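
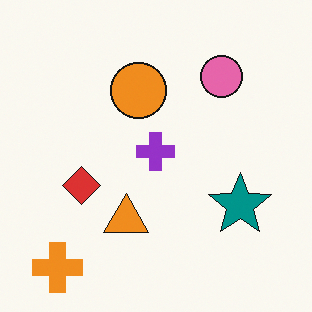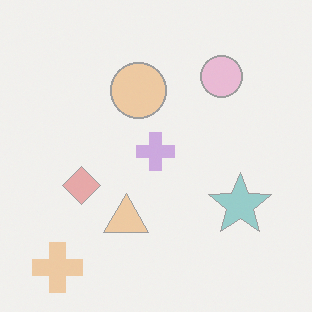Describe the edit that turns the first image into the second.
This is the original image given much lower contrast.

Tones are pushed toward mid-grey across the whole image — a global contrast change.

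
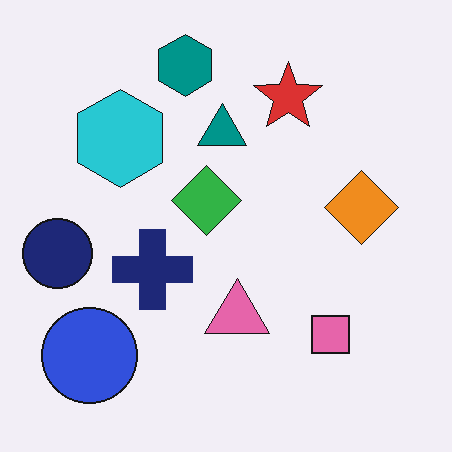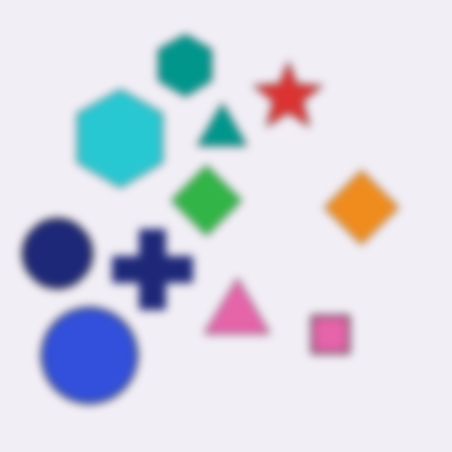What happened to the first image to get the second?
Noticeably gaussian-blurred.

Shape edges and outlines are uniformly softened across the whole image.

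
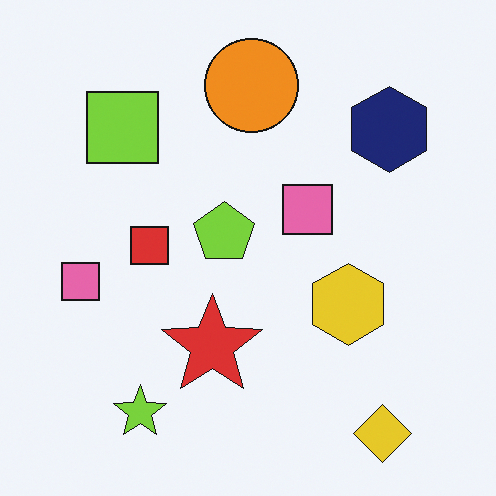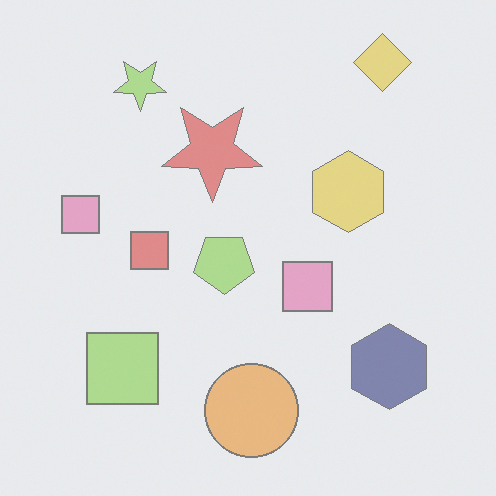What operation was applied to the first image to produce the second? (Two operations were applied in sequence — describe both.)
The second image is the first given much lower contrast, then flipped vertically (top ↔ bottom).

Tones are pushed toward mid-grey across the whole image — a global contrast change. The yellow diamond is in the bottom-right of the first image and the top-right of the second — shapes on opposite sides of the horizontal midline have swapped in a mirror flip.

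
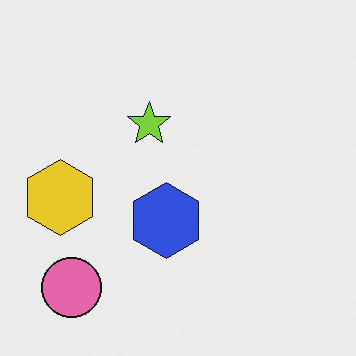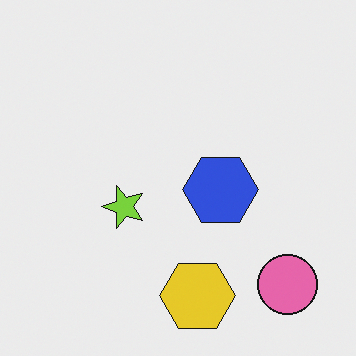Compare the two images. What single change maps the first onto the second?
The image was rotated 90° counter-clockwise.

The pink circle sits in the bottom-left of the first image and the bottom-right of the second — consistent with a whole-image 90° counter-clockwise rotation.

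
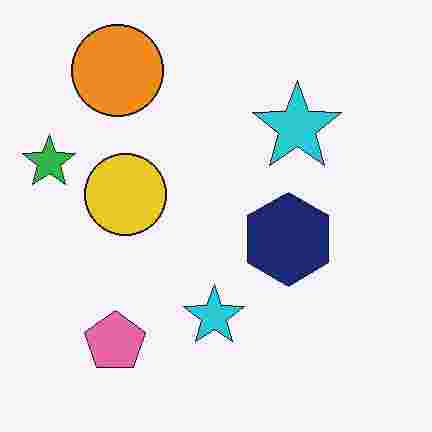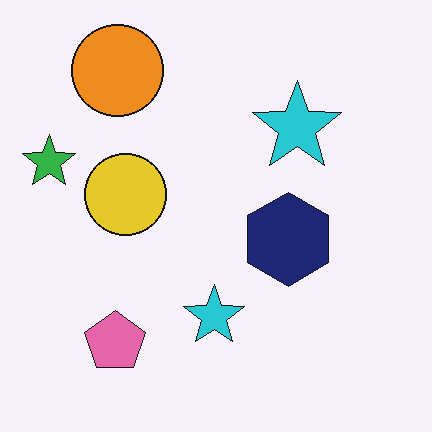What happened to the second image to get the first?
The transformation is: heavily JPEG-compressed with obvious blocking artifacts.

Blocky 8×8 compression artifacts appear around shape edges and the flat background shows ringing — characteristic JPEG degradation.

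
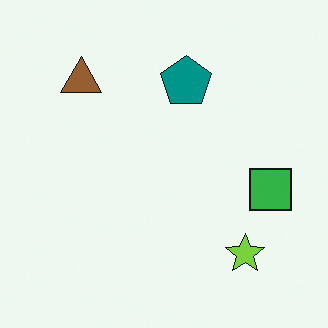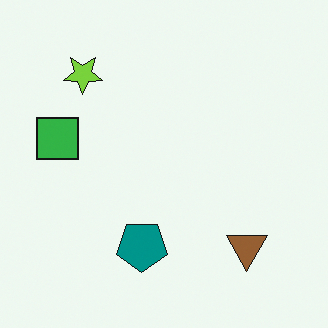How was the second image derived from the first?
This is the original image rotated 180°.

The lime star sits in the bottom-right of the first image and the top-left of the second — consistent with a whole-image 180° rotation.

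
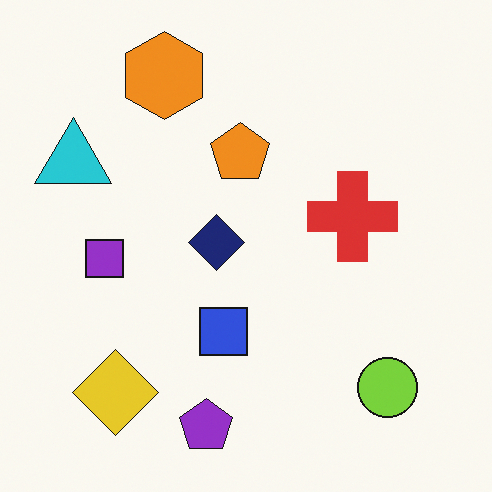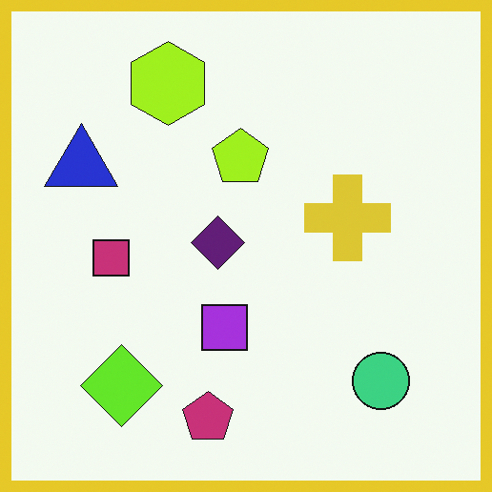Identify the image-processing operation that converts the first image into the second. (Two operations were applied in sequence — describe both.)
Hue-shifted slightly, then framed with a yellow border.

Every shape's color has rotated by the same amount around the hue wheel — a uniform hue shift. A solid yellow frame runs around the edge of the second image, with the content slightly shrunk inside it.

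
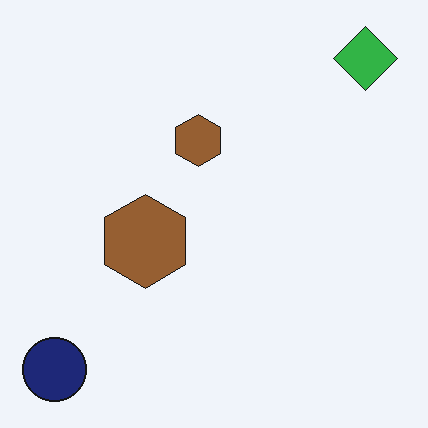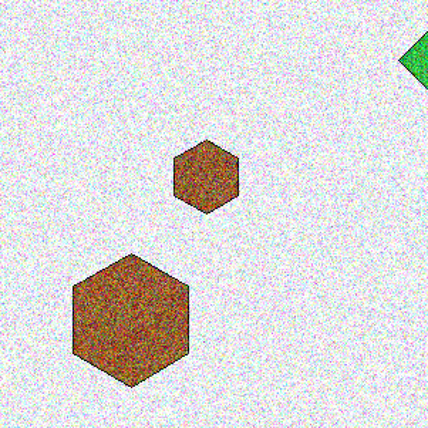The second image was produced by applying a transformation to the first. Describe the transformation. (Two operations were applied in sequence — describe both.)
The second image is the first degraded with heavy additive noise, then cropped slightly and scaled back up.

Random speckle covers the whole image, including the flat background. The visible shapes are larger and the field of view is narrower; shapes near the original edges may be partly or wholly outside the frame — a crop-and-rescale.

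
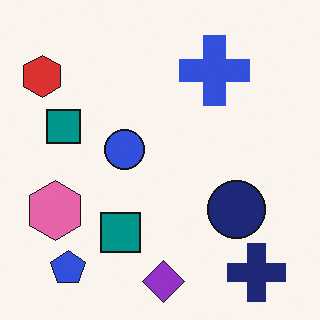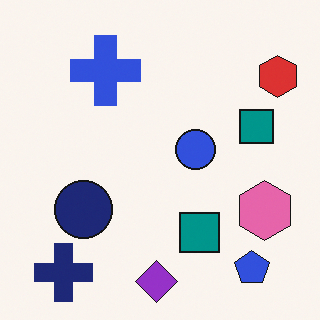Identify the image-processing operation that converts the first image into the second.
This is the original image flipped horizontally (left ↔ right).

The red hexagon is in the top-left of the first image and the top-right of the second — shapes on opposite sides of the vertical midline have swapped in a mirror flip.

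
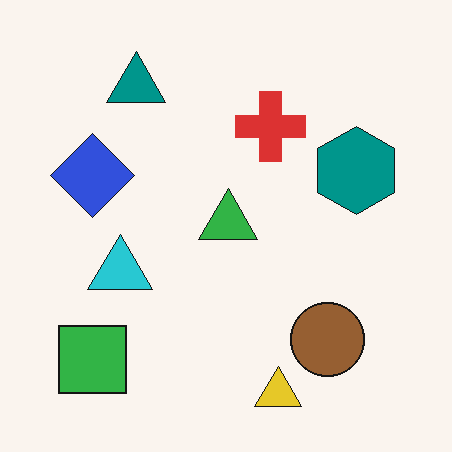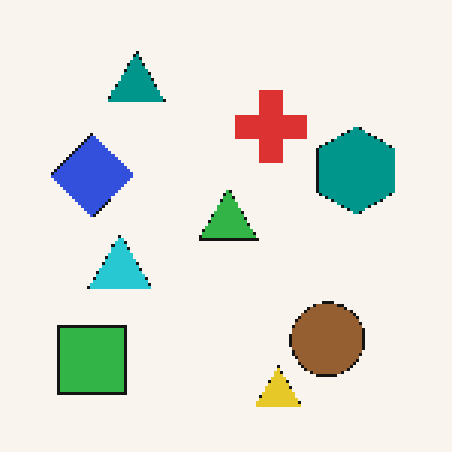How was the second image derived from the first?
This is the original image mildly pixelated.

Shapes are reduced to large square blocks; fine edges and outlines are lost — a downscale-then-upscale (mosaic) effect.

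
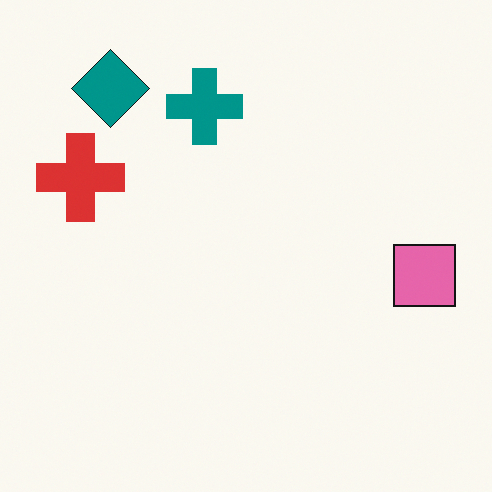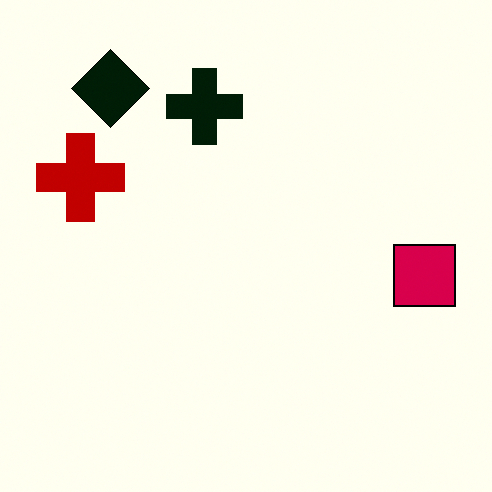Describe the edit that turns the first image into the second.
The image was boosted in contrast.

Tones are pushed away from mid-grey across the whole image — a global contrast change.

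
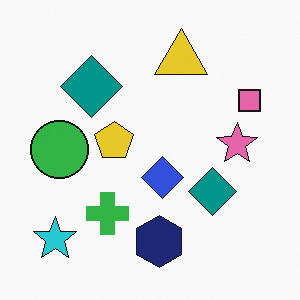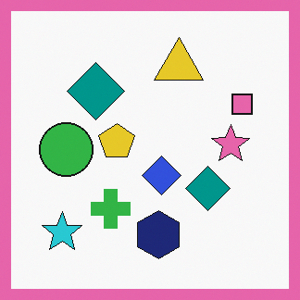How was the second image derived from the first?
This is the original image framed with a pink border.

A solid pink frame runs around the edge of the second image, with the content slightly shrunk inside it.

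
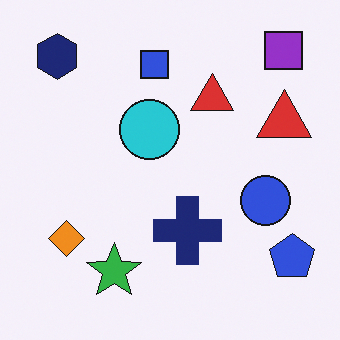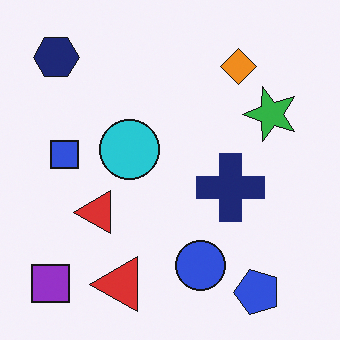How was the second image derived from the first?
The image was transposed (reflected across the top-left ↔ bottom-right diagonal).

Shapes have swapped their row and column positions — what was in the top-right is now in the bottom-left — a diagonal reflection.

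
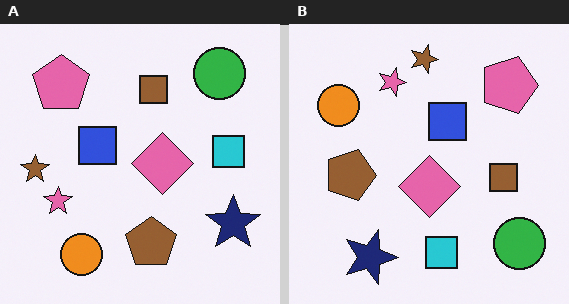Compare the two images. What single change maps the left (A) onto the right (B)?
The transformation is: rotated 90° clockwise.

The green circle sits in the top-right of the left (A) image and the bottom-right of the right (B) — consistent with a whole-image 90° clockwise rotation.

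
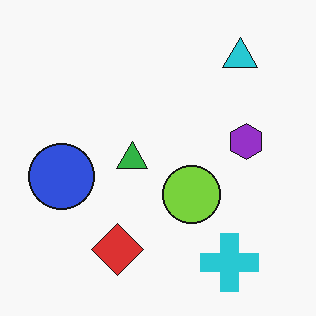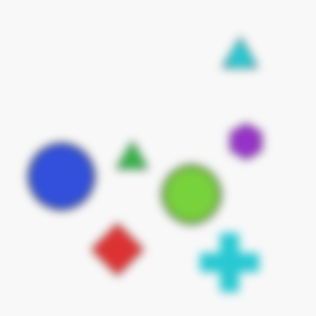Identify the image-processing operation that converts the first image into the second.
This is the original image noticeably gaussian-blurred.

Shape edges and outlines are uniformly softened across the whole image.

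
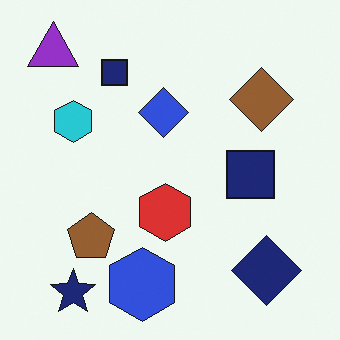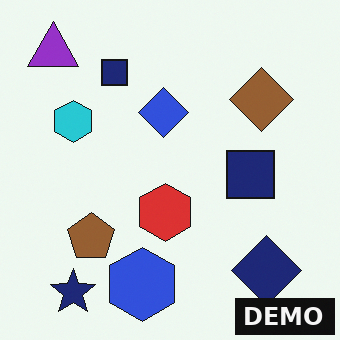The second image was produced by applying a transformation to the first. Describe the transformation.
This is the original image watermarked with the text "DEMO" in the lower-right corner.

A dark label reading "DEMO" appears in the lower-right corner.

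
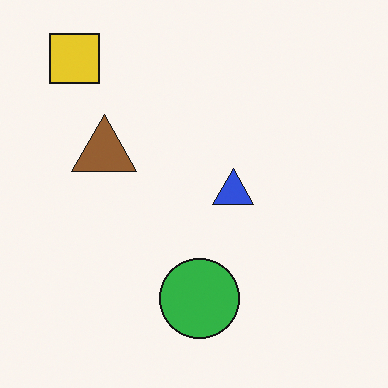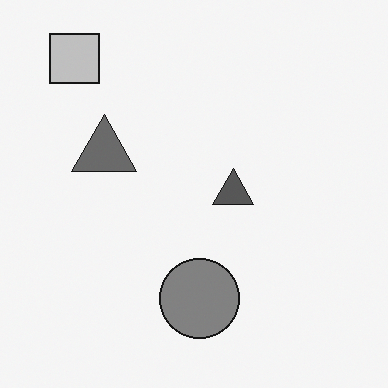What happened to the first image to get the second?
This is the original image converted to grayscale.

All color is removed — every shape is now a shade of grey.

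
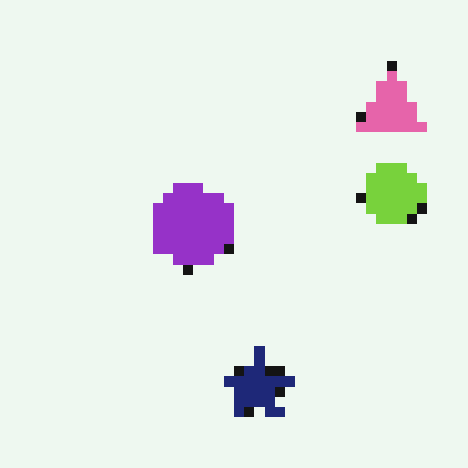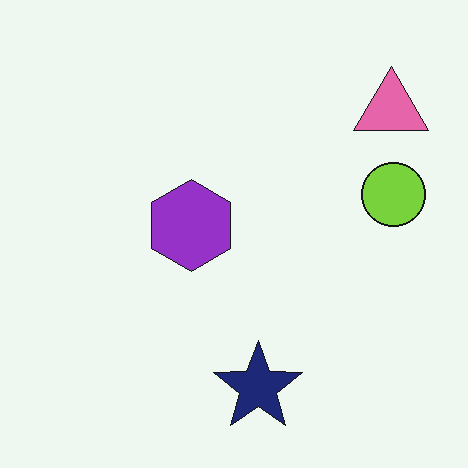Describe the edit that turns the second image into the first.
It was coarsely pixelated.

Shapes are reduced to large square blocks; fine edges and outlines are lost — a downscale-then-upscale (mosaic) effect.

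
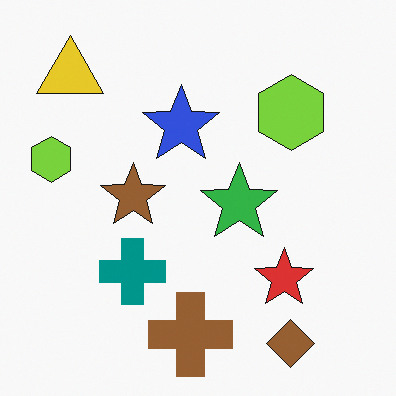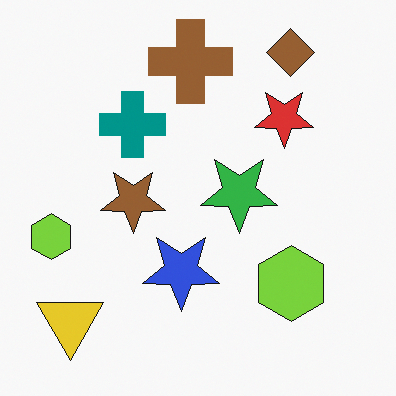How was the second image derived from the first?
Flipped vertically (top ↔ bottom).

The brown diamond is in the bottom-right of the first image and the top-right of the second — shapes on opposite sides of the horizontal midline have swapped in a mirror flip.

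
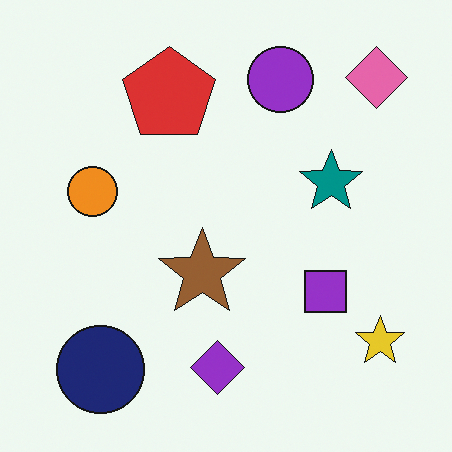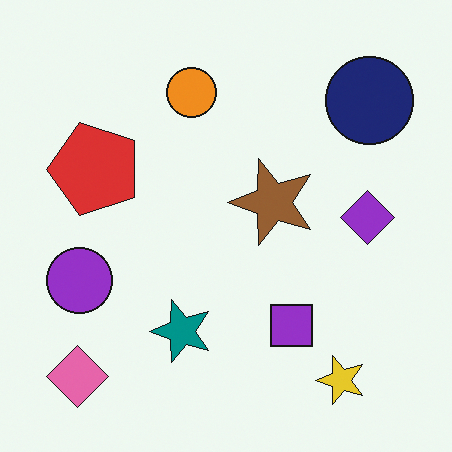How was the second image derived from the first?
Transposed (reflected across the top-left ↔ bottom-right diagonal).

Shapes have swapped their row and column positions — what was in the top-right is now in the bottom-left — a diagonal reflection.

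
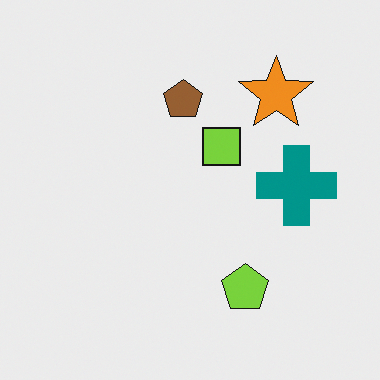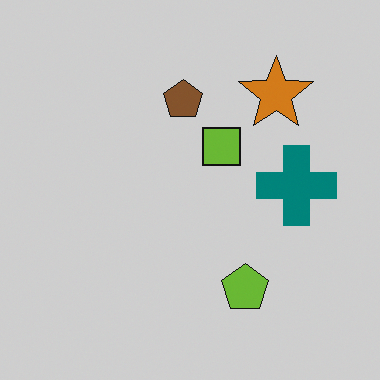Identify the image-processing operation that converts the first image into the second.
The transformation is: darkened a little.

Every pixel — background and shapes alike — is uniformly darkened.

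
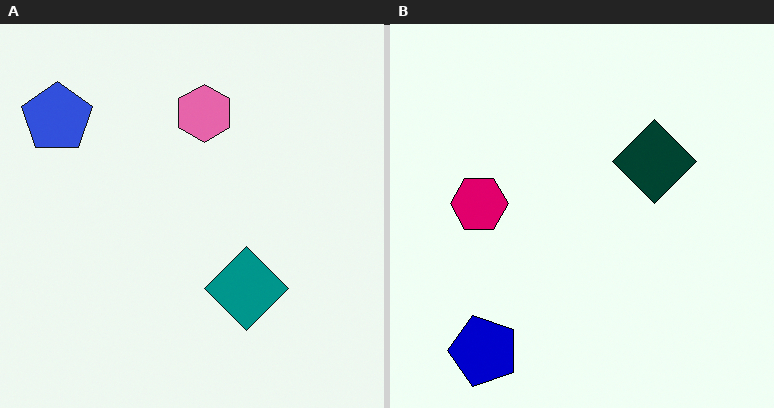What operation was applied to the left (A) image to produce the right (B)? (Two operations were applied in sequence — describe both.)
Rotated 90° counter-clockwise, then boosted in contrast.

The blue pentagon sits in the top-left of the left (A) image and the bottom-left of the right (B) — consistent with a whole-image 90° counter-clockwise rotation. Tones are pushed away from mid-grey across the whole image — a global contrast change.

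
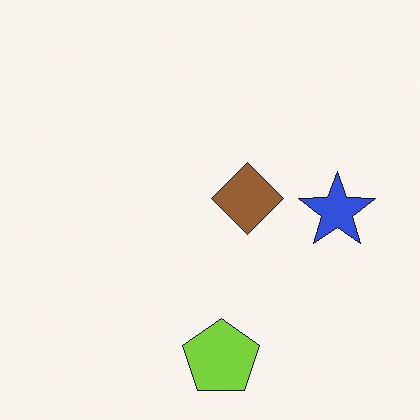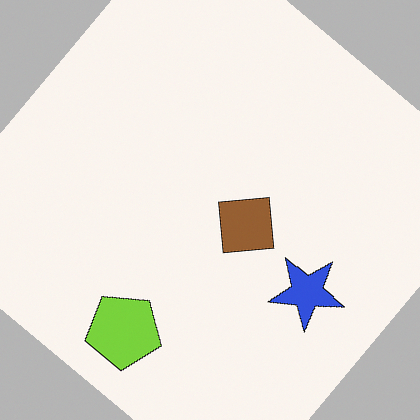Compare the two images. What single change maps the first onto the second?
The image was rotated clockwise by a large amount — several tens of degrees.

Every shape is tilted by the same angle and the image corners show triangular fill wedges — a whole-image rotation by a non-right angle.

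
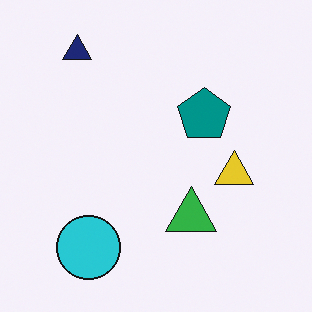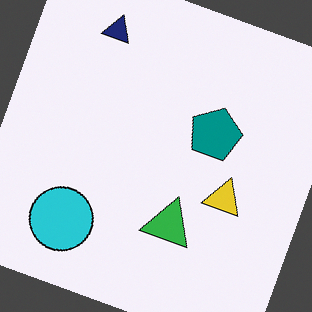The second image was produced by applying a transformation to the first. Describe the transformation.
It was rotated clockwise by a clearly visible amount.

Every shape is tilted by the same angle and the image corners show triangular fill wedges — a whole-image rotation by a non-right angle.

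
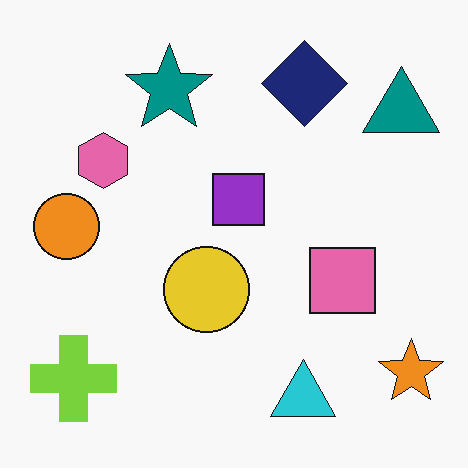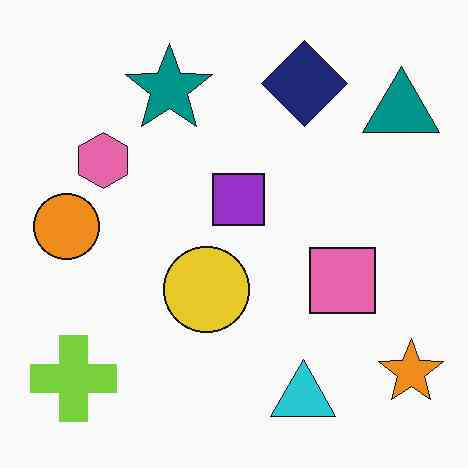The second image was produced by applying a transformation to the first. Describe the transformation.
The image was JPEG-compressed with visible artifacts.

Blocky 8×8 compression artifacts appear around shape edges and the flat background shows ringing — characteristic JPEG degradation.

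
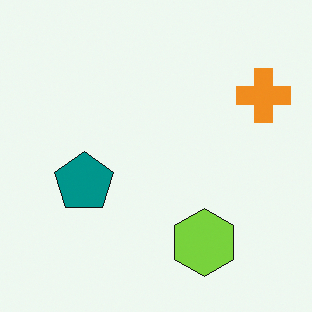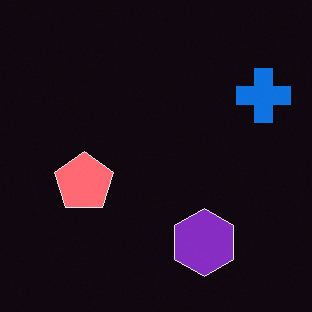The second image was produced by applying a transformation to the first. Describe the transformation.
It was color-inverted (negative).

The light background has become dark and every shape's color is its complement — a photographic negative.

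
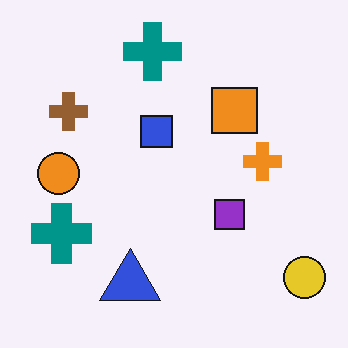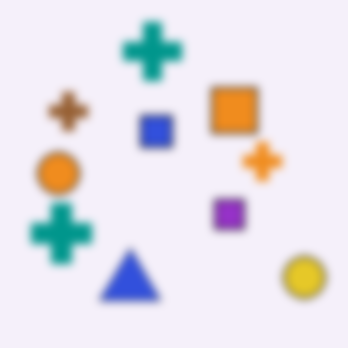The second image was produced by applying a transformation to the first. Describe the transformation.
The second image is the first noticeably gaussian-blurred.

Shape edges and outlines are uniformly softened across the whole image.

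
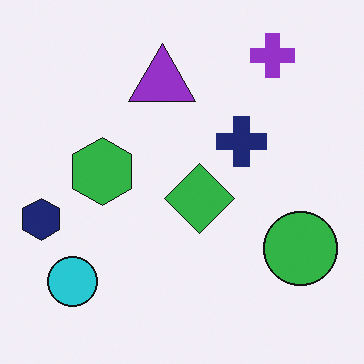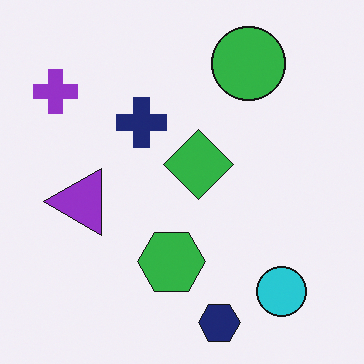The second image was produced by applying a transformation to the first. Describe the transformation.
This is the original image rotated 90° counter-clockwise.

The purple cross sits in the top-right of the first image and the top-left of the second — consistent with a whole-image 90° counter-clockwise rotation.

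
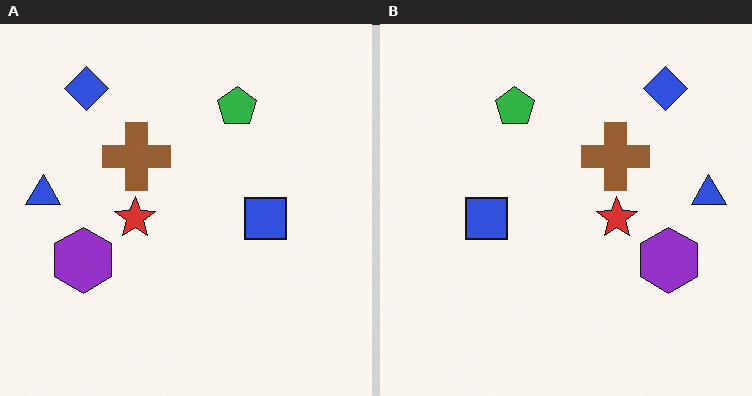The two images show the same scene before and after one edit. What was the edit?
It was flipped horizontally (left ↔ right).

The blue triangle is in the left of the left (A) image and the right of the right (B) — shapes on opposite sides of the vertical midline have swapped in a mirror flip.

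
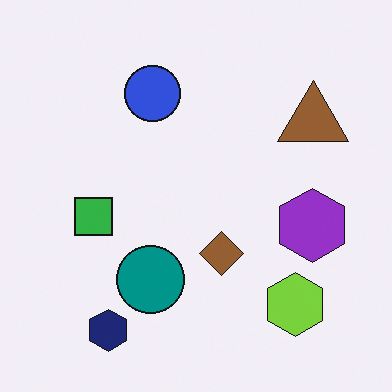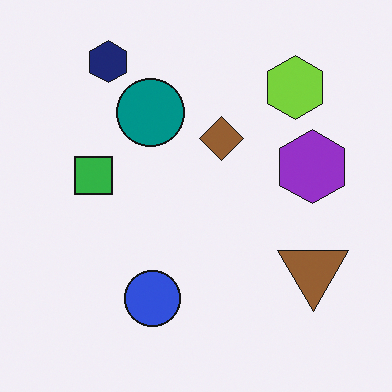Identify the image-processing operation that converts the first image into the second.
This is the original image flipped vertically (top ↔ bottom).

The navy hexagon is in the bottom-left of the first image and the top-left of the second — shapes on opposite sides of the horizontal midline have swapped in a mirror flip.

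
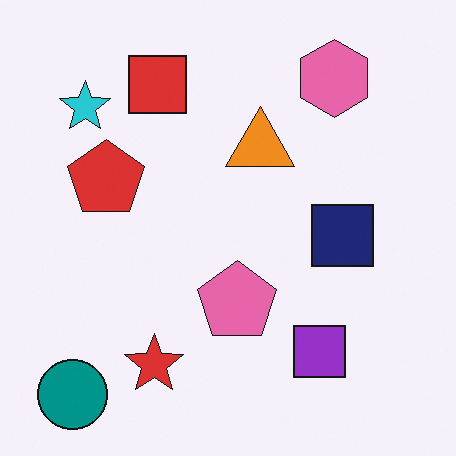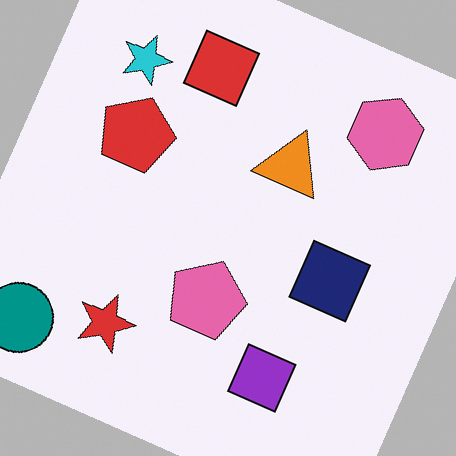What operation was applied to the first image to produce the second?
It was rotated clockwise by a moderate amount.

Every shape is tilted by the same angle and the image corners show triangular fill wedges — a whole-image rotation by a non-right angle.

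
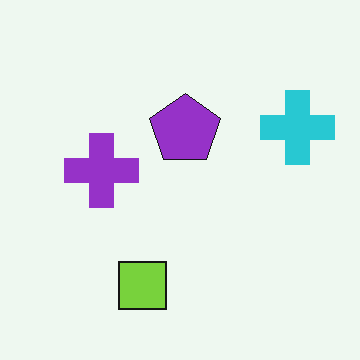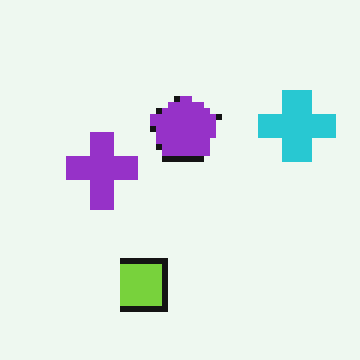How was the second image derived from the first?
The image was pixelated into visible square blocks.

Shapes are reduced to large square blocks; fine edges and outlines are lost — a downscale-then-upscale (mosaic) effect.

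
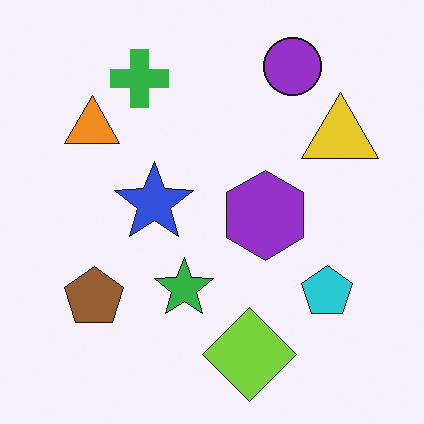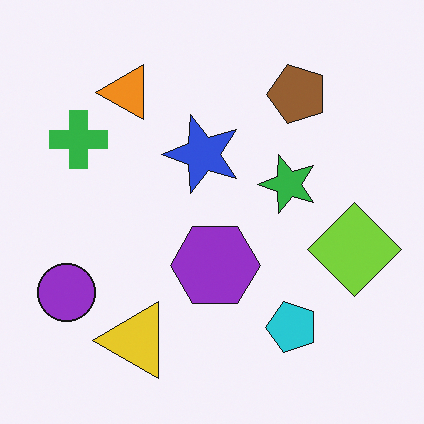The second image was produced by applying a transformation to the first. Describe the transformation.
Transposed (reflected across the top-left ↔ bottom-right diagonal).

Shapes have swapped their row and column positions — what was in the top-right is now in the bottom-left — a diagonal reflection.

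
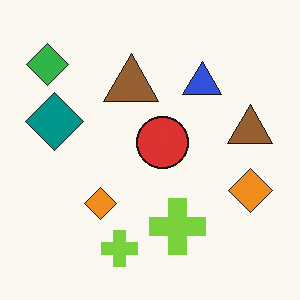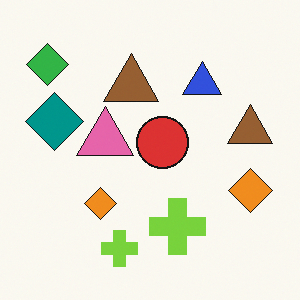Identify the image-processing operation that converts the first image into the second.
It was overlaid with an additional pink triangle.

A pink triangle appears in the second image that is absent from the first.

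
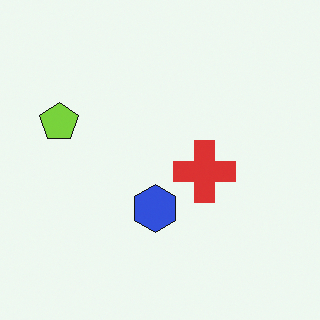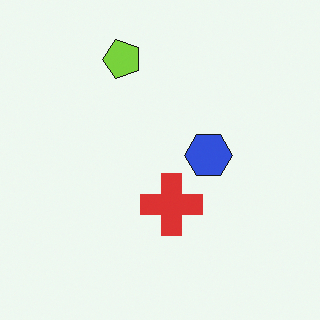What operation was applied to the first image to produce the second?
The second image is the first transposed (reflected across the top-left ↔ bottom-right diagonal).

Shapes have swapped their row and column positions — what was in the top-right is now in the bottom-left — a diagonal reflection.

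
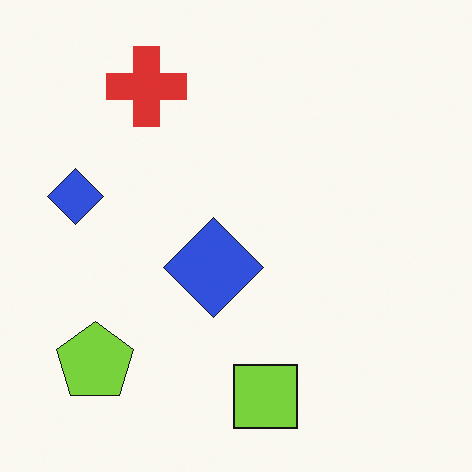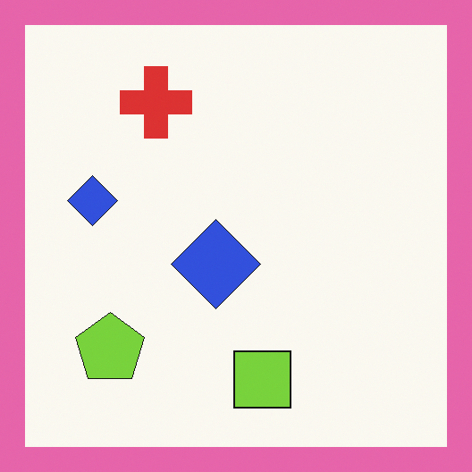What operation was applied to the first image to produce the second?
It was framed with a pink border.

A solid pink frame runs around the edge of the second image, with the content slightly shrunk inside it.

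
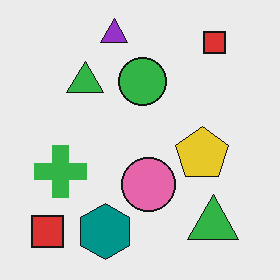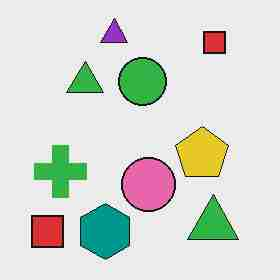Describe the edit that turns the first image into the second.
The second image is the first degraded with heavy JPEG compression.

Blocky 8×8 compression artifacts appear around shape edges and the flat background shows ringing — characteristic JPEG degradation.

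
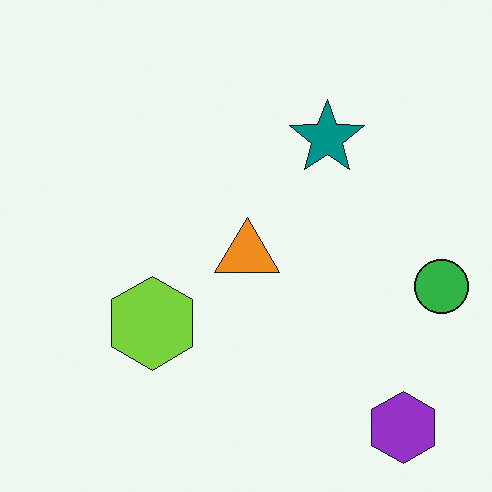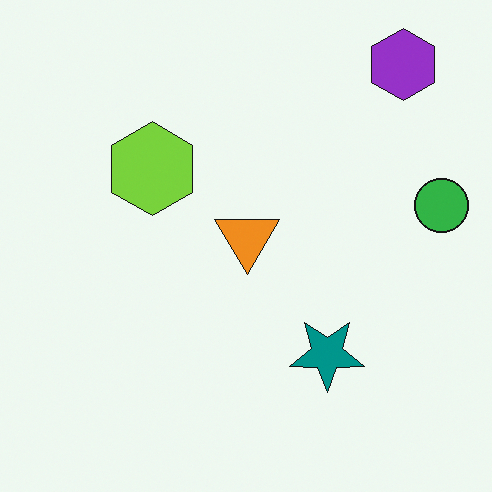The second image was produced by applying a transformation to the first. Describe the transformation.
The second image is the first flipped vertically (top ↔ bottom).

The purple hexagon is in the bottom-right of the first image and the top-right of the second — shapes on opposite sides of the horizontal midline have swapped in a mirror flip.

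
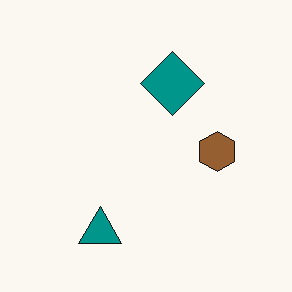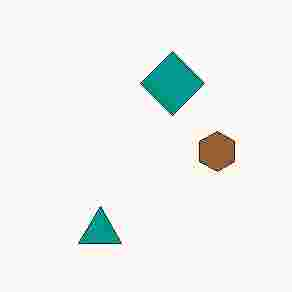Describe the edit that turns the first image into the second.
Heavily JPEG-compressed with obvious blocking artifacts.

Blocky 8×8 compression artifacts appear around shape edges and the flat background shows ringing — characteristic JPEG degradation.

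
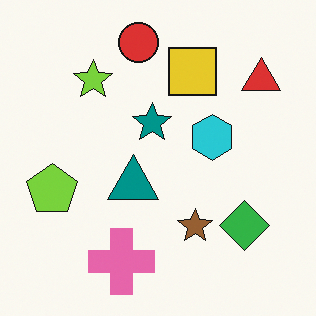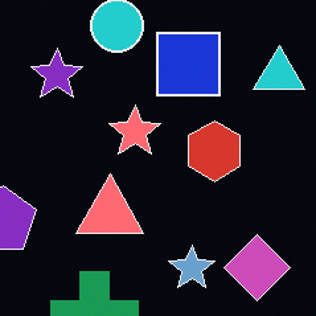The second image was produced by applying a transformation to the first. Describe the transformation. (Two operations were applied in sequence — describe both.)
The transformation is: color-inverted (negative), then cropped slightly and scaled back up.

The light background has become dark and every shape's color is its complement — a photographic negative. The visible shapes are larger and the field of view is narrower; shapes near the original edges may be partly or wholly outside the frame — a crop-and-rescale.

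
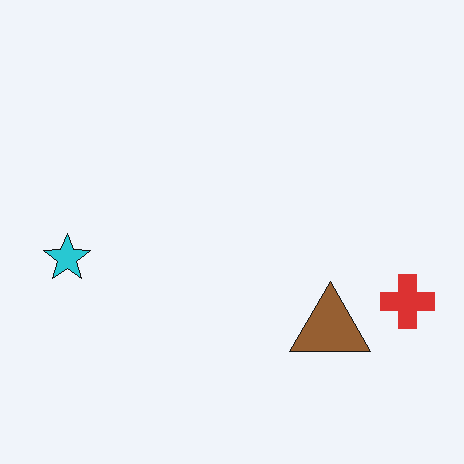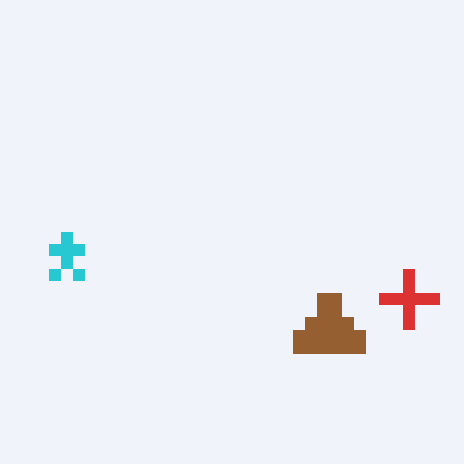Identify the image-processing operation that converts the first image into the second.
The image was heavily pixelated into large blocks.

Shapes are reduced to large square blocks; fine edges and outlines are lost — a downscale-then-upscale (mosaic) effect.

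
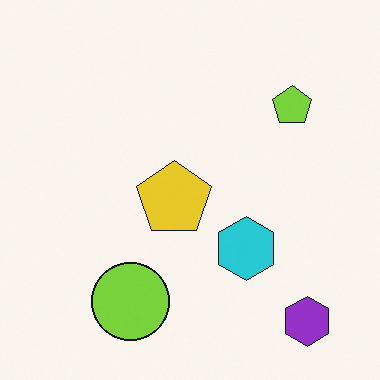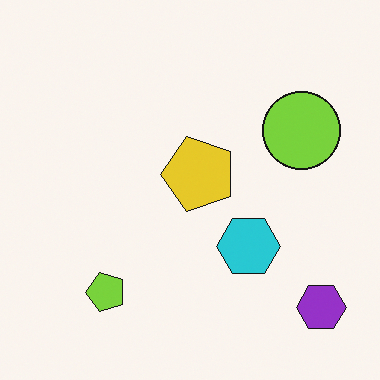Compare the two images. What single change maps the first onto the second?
This is the original image transposed (reflected across the top-left ↔ bottom-right diagonal).

Shapes have swapped their row and column positions — what was in the top-right is now in the bottom-left — a diagonal reflection.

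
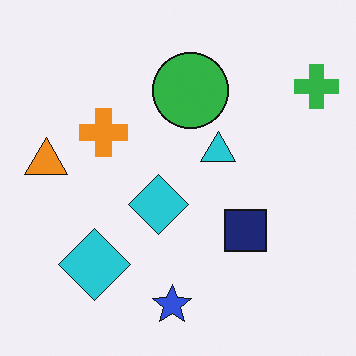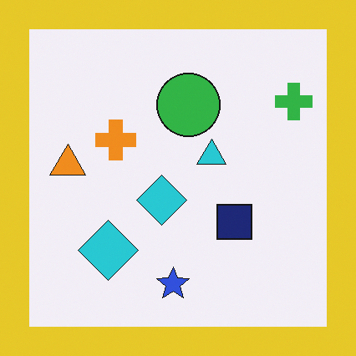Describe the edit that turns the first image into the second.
Framed with a yellow border.

A solid yellow frame runs around the edge of the second image, with the content slightly shrunk inside it.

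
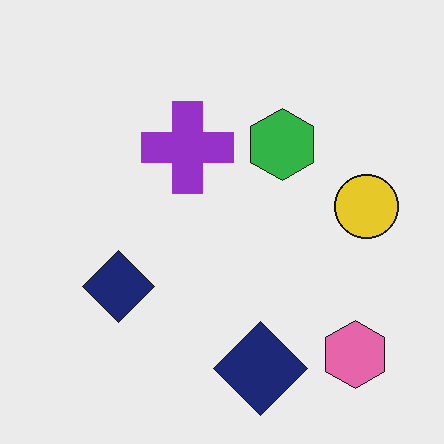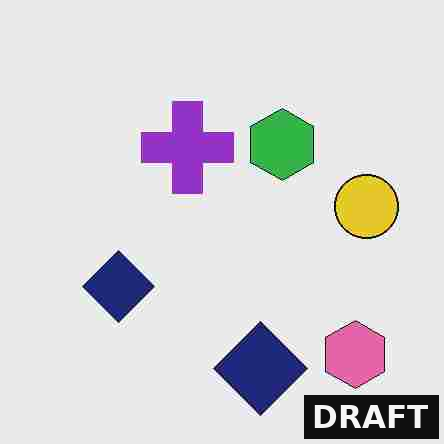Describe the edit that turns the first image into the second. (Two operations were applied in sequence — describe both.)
This is the original image degraded with heavy JPEG compression, then watermarked with the text "DRAFT" in the lower-right corner.

Blocky 8×8 compression artifacts appear around shape edges and the flat background shows ringing — characteristic JPEG degradation. A dark label reading "DRAFT" appears in the lower-right corner.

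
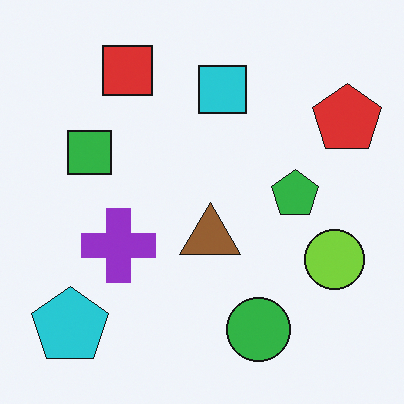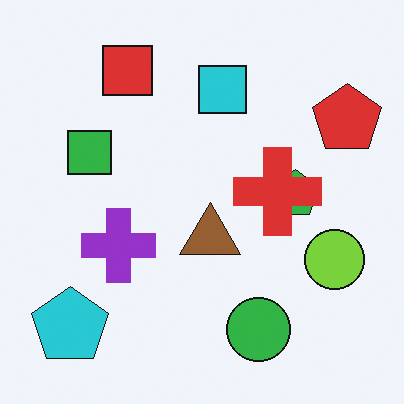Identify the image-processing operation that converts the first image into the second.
The image was overlaid with an additional red cross.

A red cross appears in the second image that is absent from the first.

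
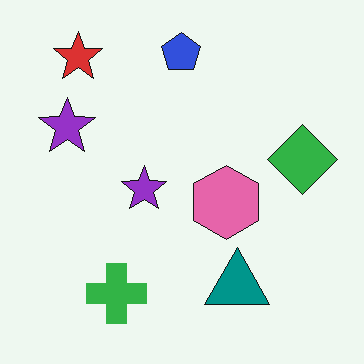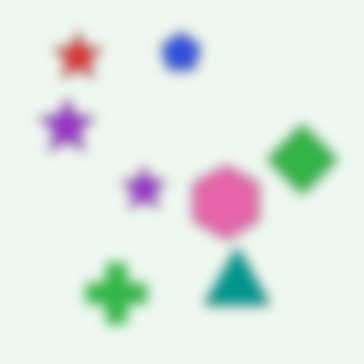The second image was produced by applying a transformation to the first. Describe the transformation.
It was heavily blurred.

Shape edges and outlines are uniformly softened across the whole image.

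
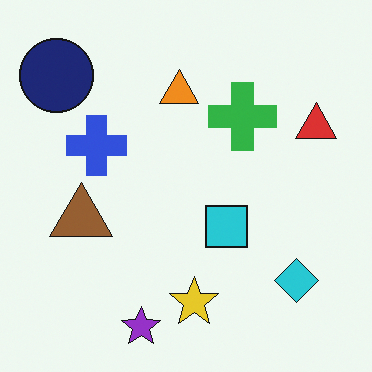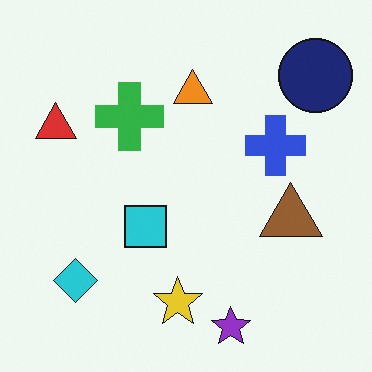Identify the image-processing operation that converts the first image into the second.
The image was flipped horizontally (left ↔ right).

The navy circle is in the top-left of the first image and the top-right of the second — shapes on opposite sides of the vertical midline have swapped in a mirror flip.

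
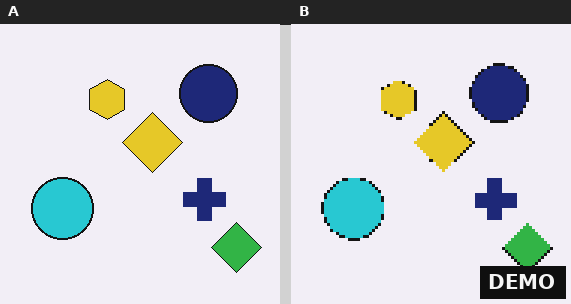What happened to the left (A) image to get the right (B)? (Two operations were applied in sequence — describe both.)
The transformation is: lightly pixelated (a mild mosaic effect), then watermarked with the text "DEMO" in the lower-right corner.

Shapes are reduced to large square blocks; fine edges and outlines are lost — a downscale-then-upscale (mosaic) effect. A dark label reading "DEMO" appears in the lower-right corner.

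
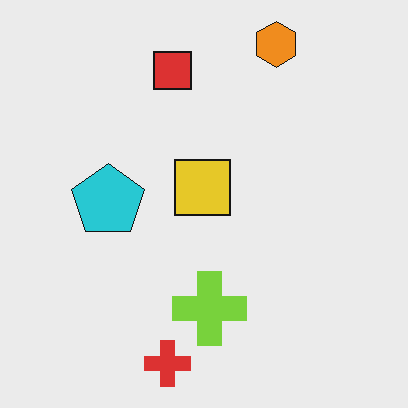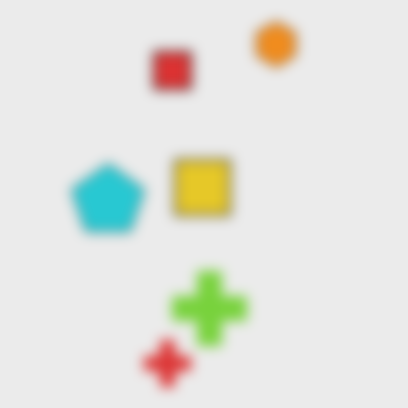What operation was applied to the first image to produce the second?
This is the original image heavily blurred.

Shape edges and outlines are uniformly softened across the whole image.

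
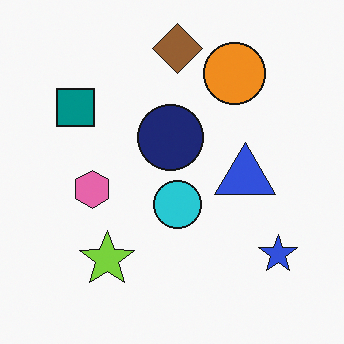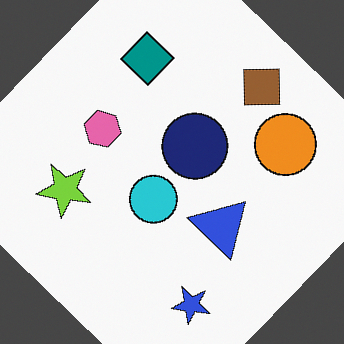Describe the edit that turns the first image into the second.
It was rotated clockwise by a large amount — several tens of degrees.

Every shape is tilted by the same angle and the image corners show triangular fill wedges — a whole-image rotation by a non-right angle.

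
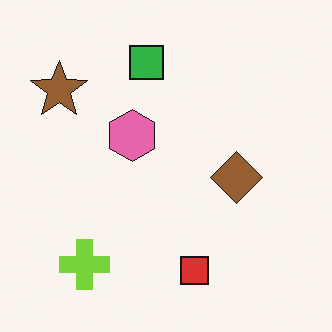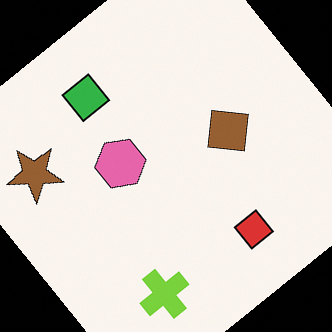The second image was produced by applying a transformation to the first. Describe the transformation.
It was rotated counter-clockwise by a large amount — several tens of degrees.

Every shape is tilted by the same angle and the image corners show triangular fill wedges — a whole-image rotation by a non-right angle.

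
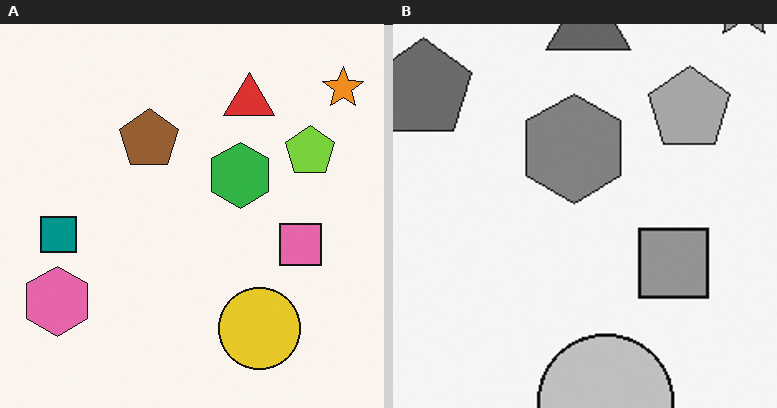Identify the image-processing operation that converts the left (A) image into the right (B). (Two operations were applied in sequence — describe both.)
It was cropped tightly and scaled back up, then converted to grayscale.

The visible shapes are larger and the field of view is narrower; shapes near the original edges may be partly or wholly outside the frame — a crop-and-rescale. All color is removed — every shape is now a shade of grey.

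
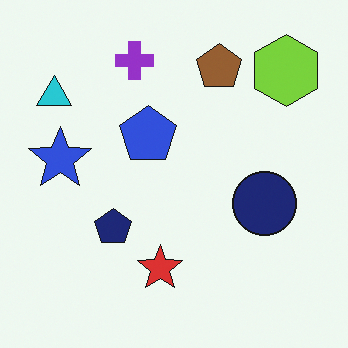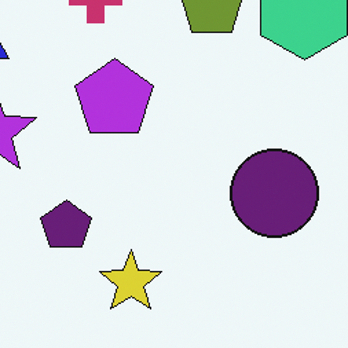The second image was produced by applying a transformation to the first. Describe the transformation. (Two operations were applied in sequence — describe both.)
Cropped to a modestly smaller region and rescaled, then hue-shifted by a small amount.

The visible shapes are larger and the field of view is narrower; shapes near the original edges may be partly or wholly outside the frame — a crop-and-rescale. Every shape's color has rotated by the same amount around the hue wheel — a uniform hue shift.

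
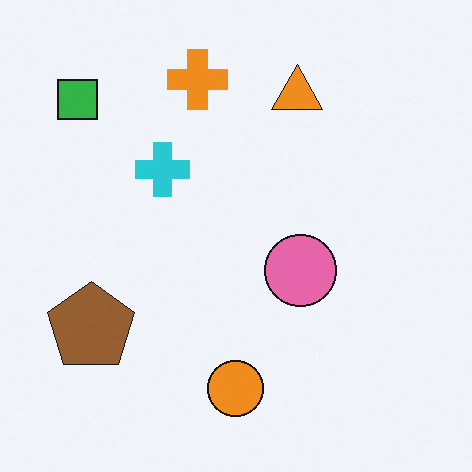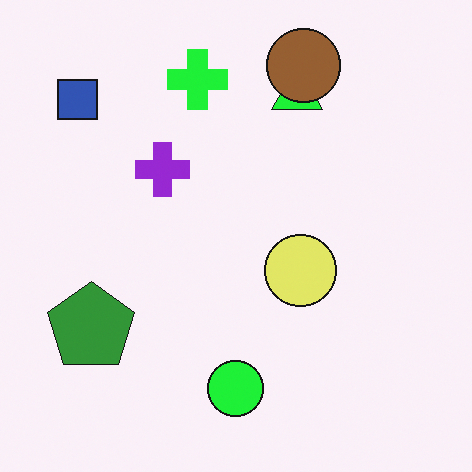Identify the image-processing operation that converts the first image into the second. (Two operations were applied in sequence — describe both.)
The transformation is: hue-shifted through roughly a third of the color wheel, then overlaid with an additional brown circle.

Every shape's color has rotated by the same amount around the hue wheel — a uniform hue shift. A brown circle appears in the second image that is absent from the first.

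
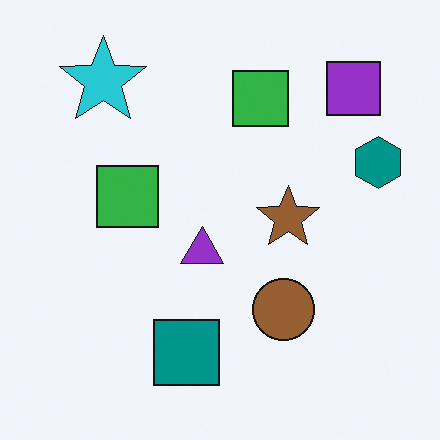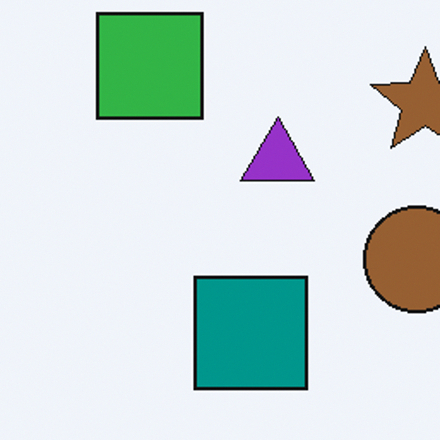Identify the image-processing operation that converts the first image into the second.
Cropped tightly and scaled back up.

The visible shapes are larger and the field of view is narrower; shapes near the original edges may be partly or wholly outside the frame — a crop-and-rescale.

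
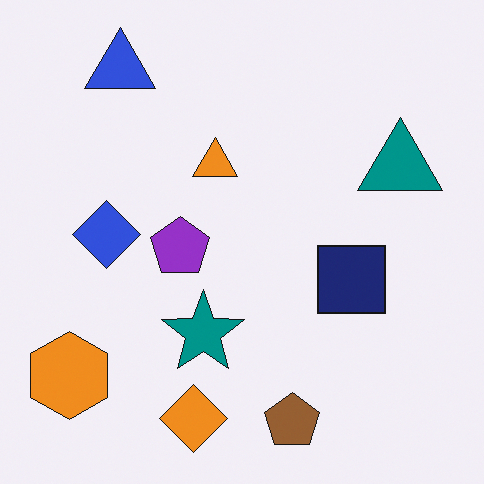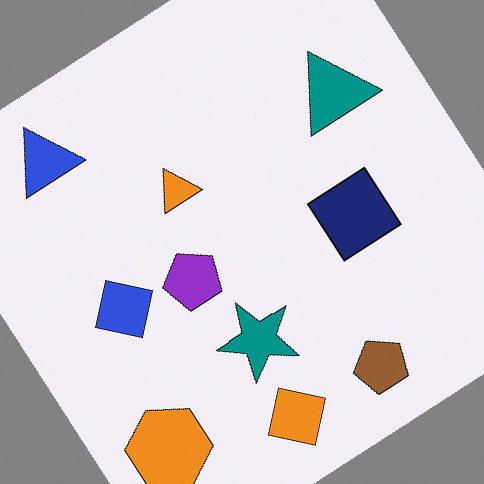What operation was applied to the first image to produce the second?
The image was rotated counter-clockwise by a large amount — several tens of degrees.

Every shape is tilted by the same angle and the image corners show triangular fill wedges — a whole-image rotation by a non-right angle.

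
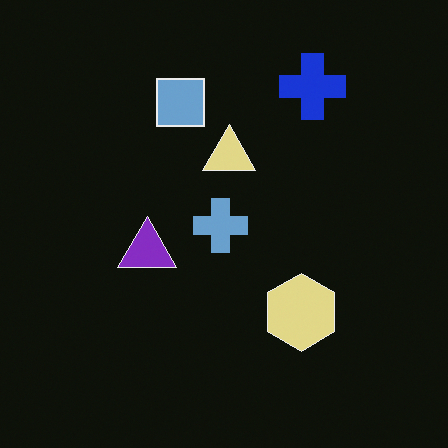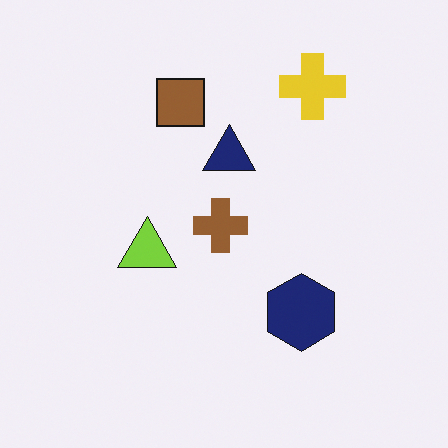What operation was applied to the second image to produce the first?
The image was color-inverted (negative).

The light background has become dark and every shape's color is its complement — a photographic negative.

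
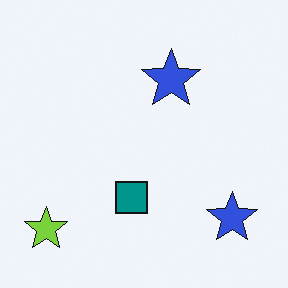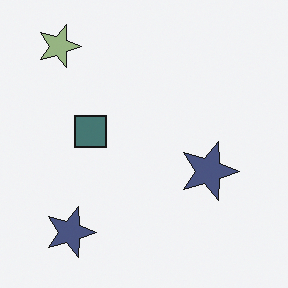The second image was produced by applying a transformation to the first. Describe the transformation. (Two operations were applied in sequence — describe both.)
The transformation is: heavily desaturated, then rotated 90° clockwise.

All colors are more muted and greyish — a global saturation change. The lime star sits in the bottom-left of the first image and the top-left of the second — consistent with a whole-image 90° clockwise rotation.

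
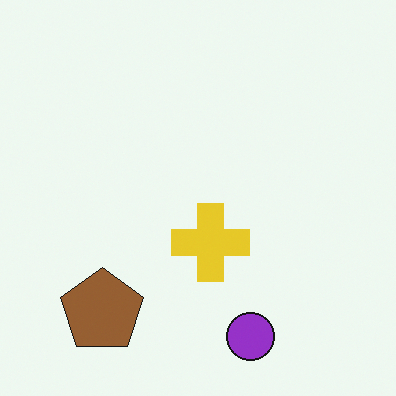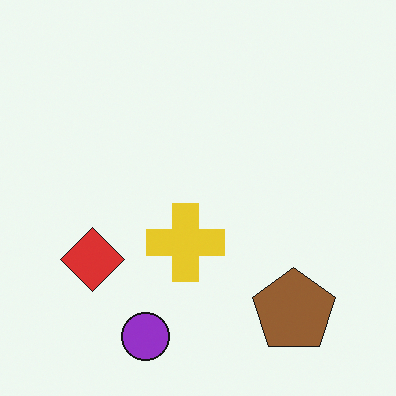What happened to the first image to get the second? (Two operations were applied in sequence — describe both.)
The image was flipped horizontally (left ↔ right), then overlaid with an additional red diamond.

The brown pentagon is in the bottom-left of the first image and the bottom-right of the second — shapes on opposite sides of the vertical midline have swapped in a mirror flip. A red diamond appears in the second image that is absent from the first.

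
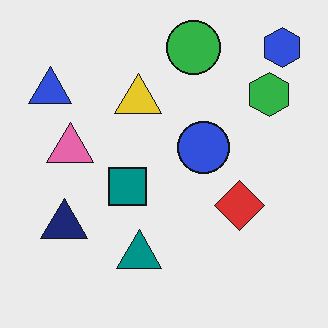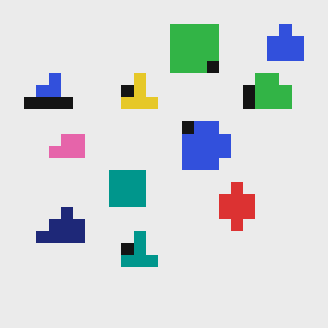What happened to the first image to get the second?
The image was coarsely pixelated.

Shapes are reduced to large square blocks; fine edges and outlines are lost — a downscale-then-upscale (mosaic) effect.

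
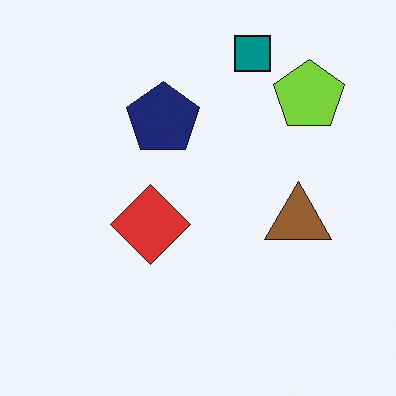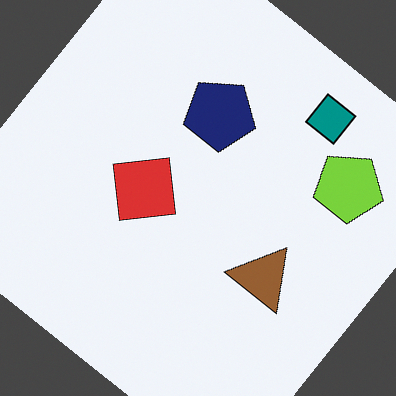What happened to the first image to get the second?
The image was rotated clockwise by a large amount — several tens of degrees.

Every shape is tilted by the same angle and the image corners show triangular fill wedges — a whole-image rotation by a non-right angle.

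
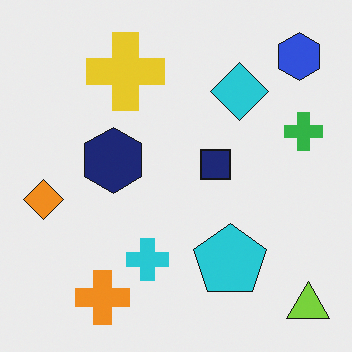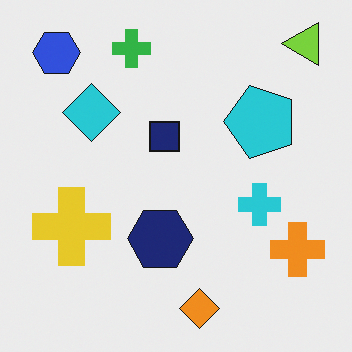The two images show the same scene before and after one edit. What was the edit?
The image was rotated 90° counter-clockwise.

The lime triangle sits in the bottom-right of the first image and the top-right of the second — consistent with a whole-image 90° counter-clockwise rotation.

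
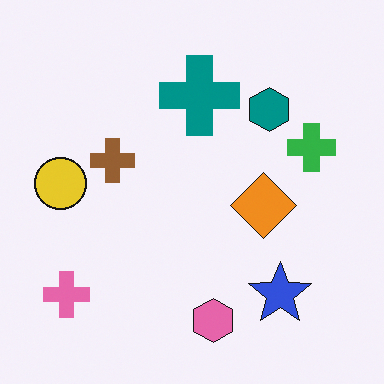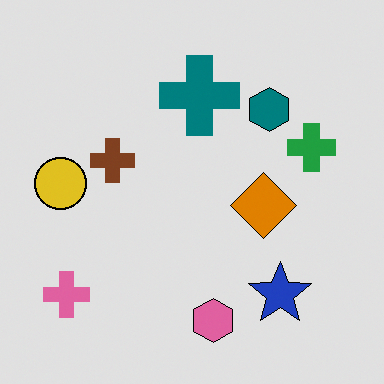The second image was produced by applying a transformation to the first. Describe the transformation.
Moderately posterized.

Each flat color has snapped to a coarser quantized level — most visibly, the near-white background has dropped to a flat grey.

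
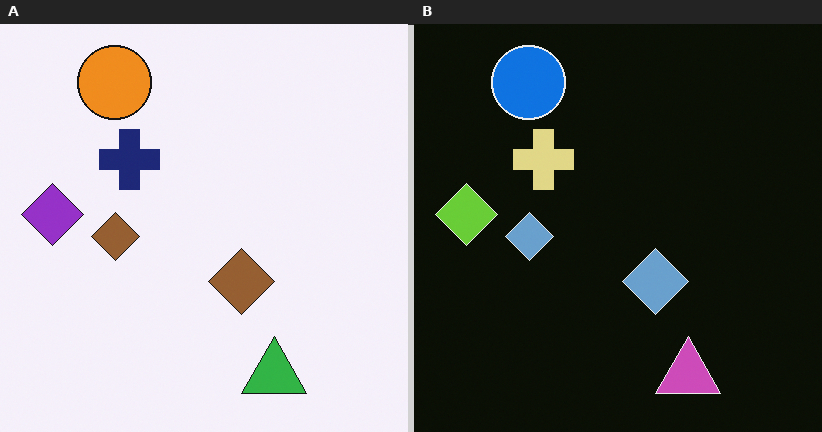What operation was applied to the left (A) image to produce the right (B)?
It was color-inverted (negative).

The light background has become dark and every shape's color is its complement — a photographic negative.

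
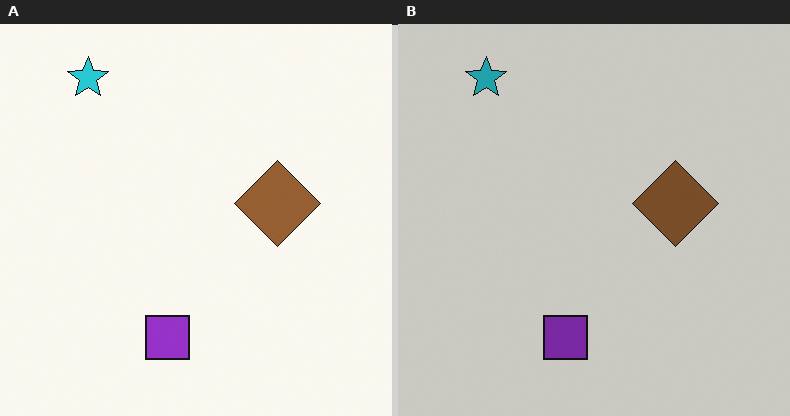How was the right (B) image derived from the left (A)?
It was slightly darkened.

Every pixel — background and shapes alike — is uniformly darkened.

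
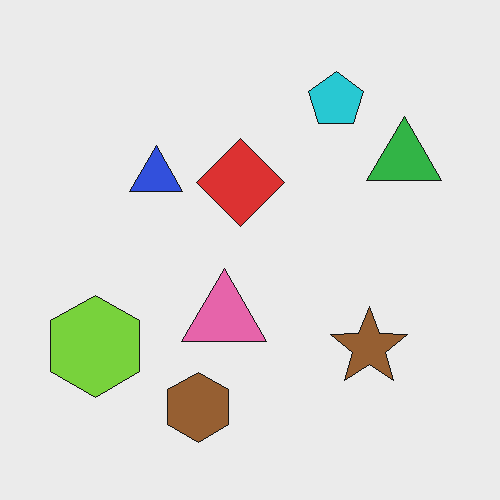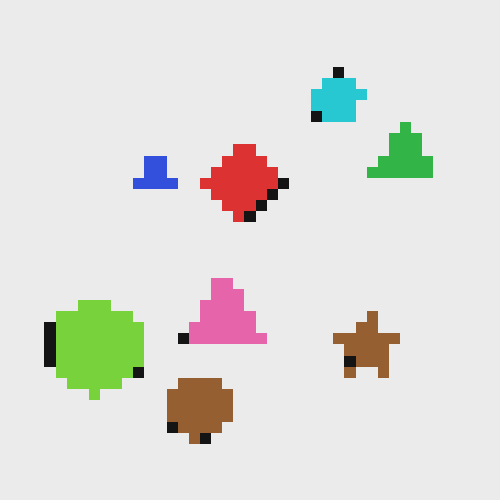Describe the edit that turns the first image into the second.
Coarsely pixelated.

Shapes are reduced to large square blocks; fine edges and outlines are lost — a downscale-then-upscale (mosaic) effect.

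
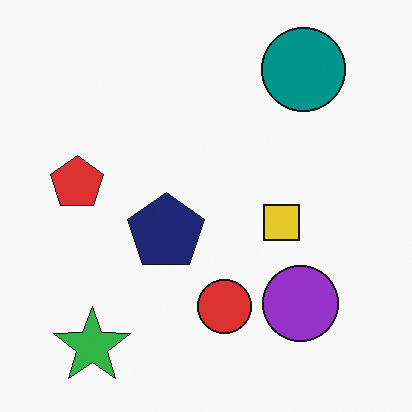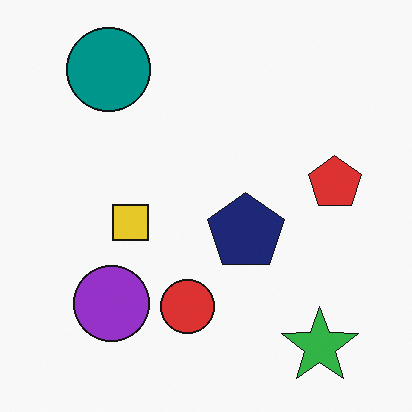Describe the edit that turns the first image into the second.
The image was flipped horizontally (left ↔ right).

The red pentagon is in the left of the first image and the right of the second — shapes on opposite sides of the vertical midline have swapped in a mirror flip.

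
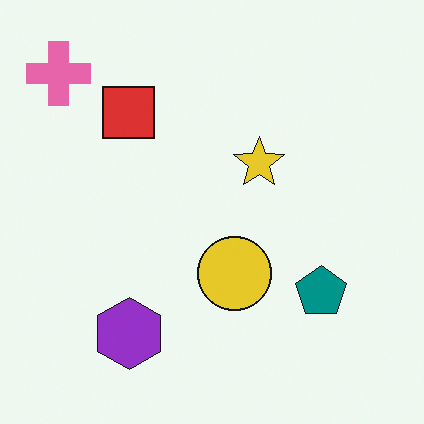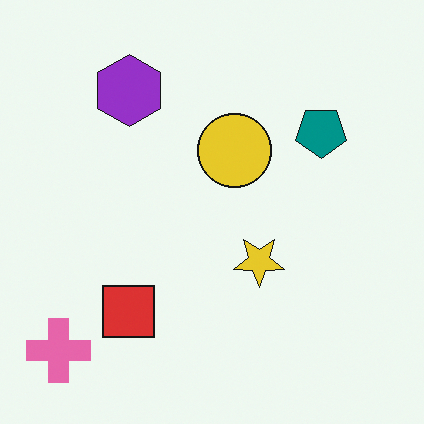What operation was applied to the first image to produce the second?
The transformation is: flipped vertically (top ↔ bottom).

The pink cross is in the top-left of the first image and the bottom-left of the second — shapes on opposite sides of the horizontal midline have swapped in a mirror flip.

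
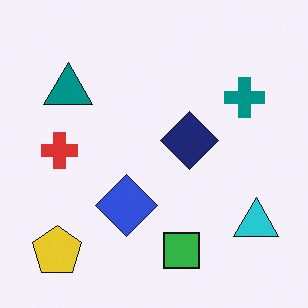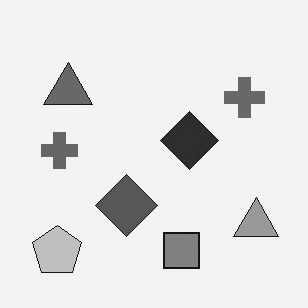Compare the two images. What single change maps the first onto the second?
Converted to grayscale.

All color is removed — every shape is now a shade of grey.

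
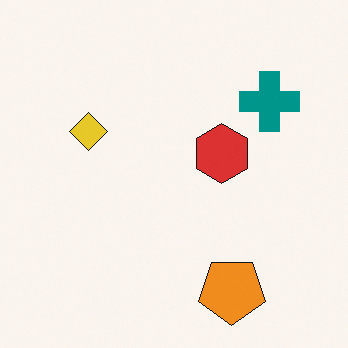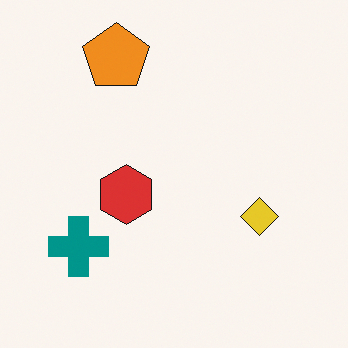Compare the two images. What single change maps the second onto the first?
The image was rotated 180°.

The orange pentagon sits in the top of the second image and the bottom of the first — consistent with a whole-image 180° rotation.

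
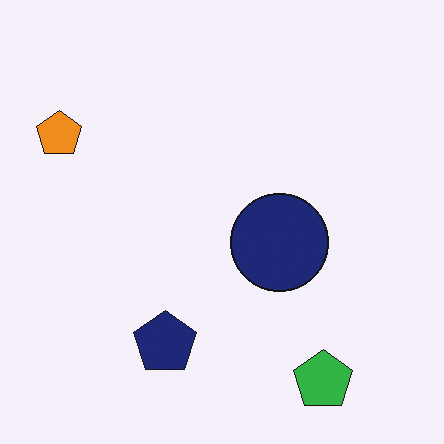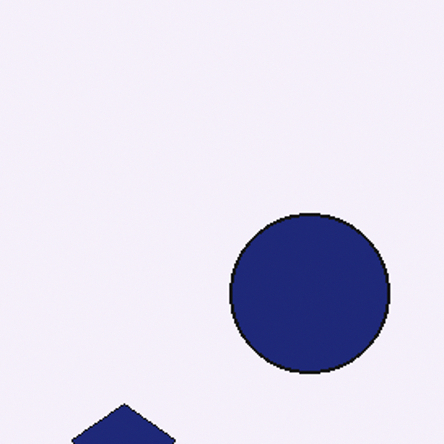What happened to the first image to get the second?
It was cropped tightly and scaled back up.

The visible shapes are larger and the field of view is narrower; shapes near the original edges may be partly or wholly outside the frame — a crop-and-rescale.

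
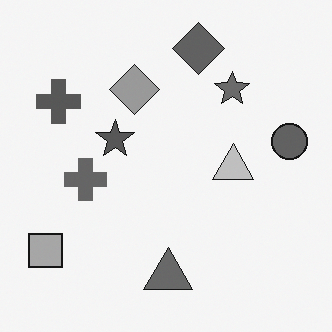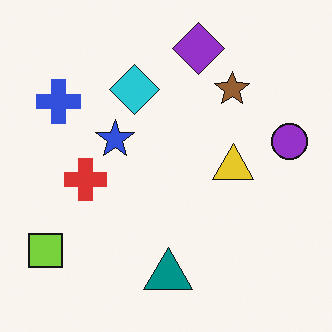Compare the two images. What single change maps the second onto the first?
The first image is the second converted to grayscale.

All color is removed — every shape is now a shade of grey.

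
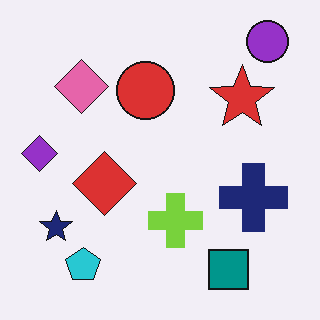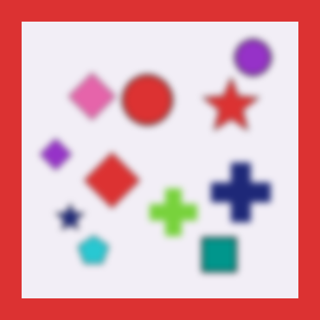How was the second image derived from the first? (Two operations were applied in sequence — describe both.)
The second image is the first moderately blurred, then framed with a red border.

Shape edges and outlines are uniformly softened across the whole image. A solid red frame runs around the edge of the second image, with the content slightly shrunk inside it.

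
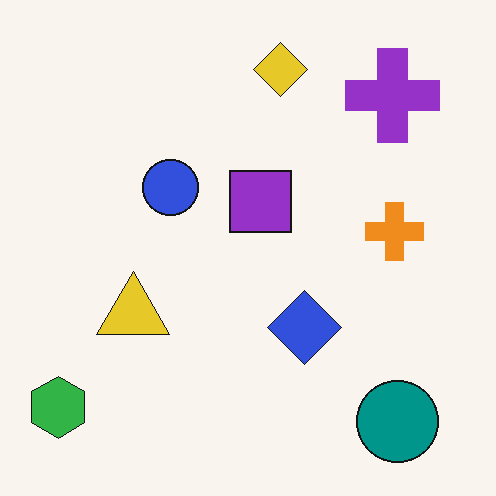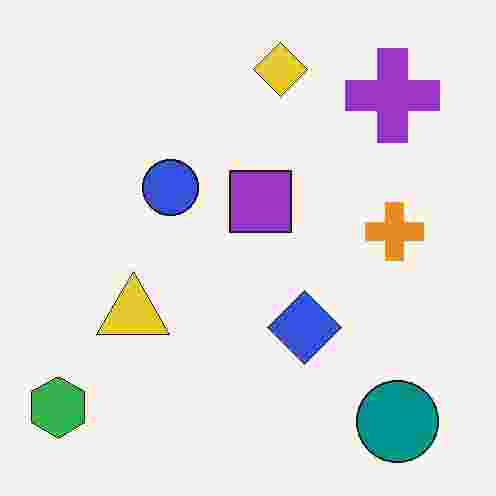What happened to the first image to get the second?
This is the original image degraded with heavy JPEG compression.

Blocky 8×8 compression artifacts appear around shape edges and the flat background shows ringing — characteristic JPEG degradation.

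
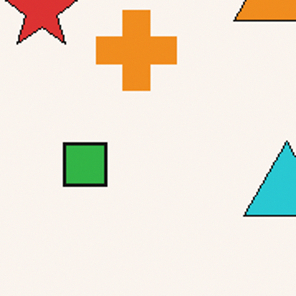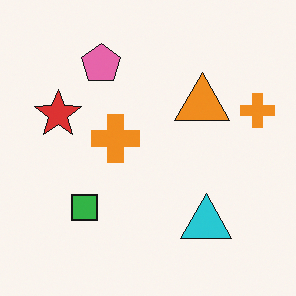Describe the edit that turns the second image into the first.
This is the original image cropped tightly and scaled back up.

The visible shapes are larger and the field of view is narrower; shapes near the original edges may be partly or wholly outside the frame — a crop-and-rescale.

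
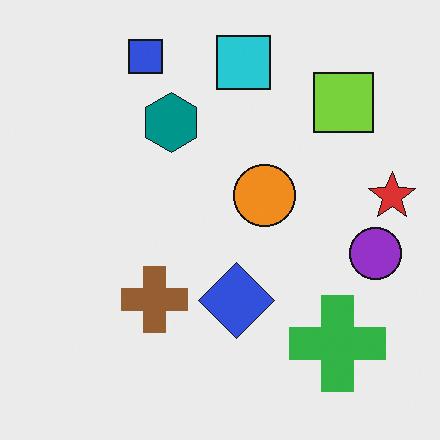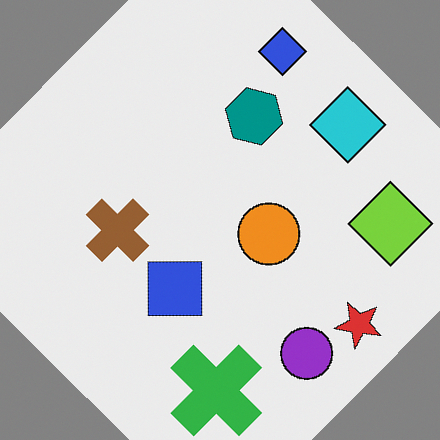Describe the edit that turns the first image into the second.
The transformation is: rotated clockwise by a large amount — several tens of degrees.

Every shape is tilted by the same angle and the image corners show triangular fill wedges — a whole-image rotation by a non-right angle.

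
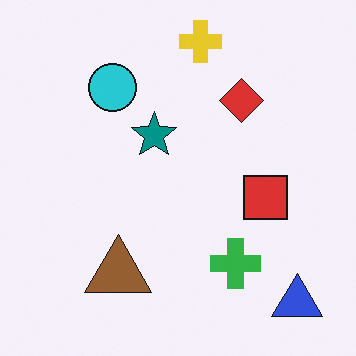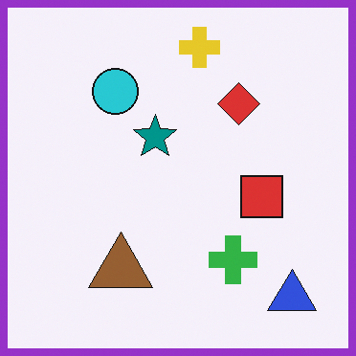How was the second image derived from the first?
The image was framed with a purple border.

A solid purple frame runs around the edge of the second image, with the content slightly shrunk inside it.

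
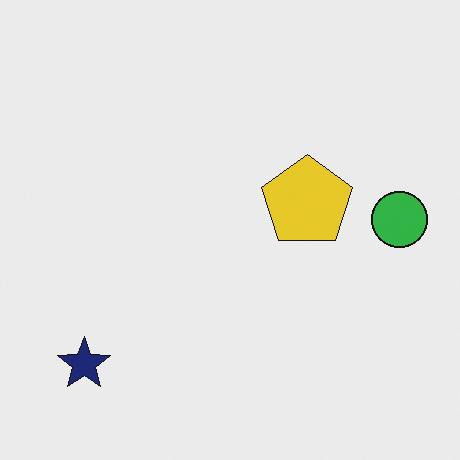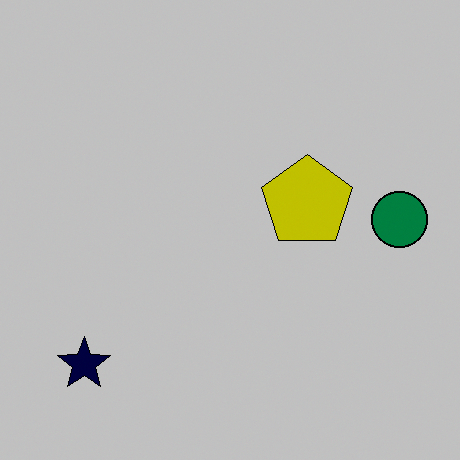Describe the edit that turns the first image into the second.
The second image is the first aggressively posterized.

Each flat color has snapped to a coarser quantized level — most visibly, the near-white background has dropped to a flat grey.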